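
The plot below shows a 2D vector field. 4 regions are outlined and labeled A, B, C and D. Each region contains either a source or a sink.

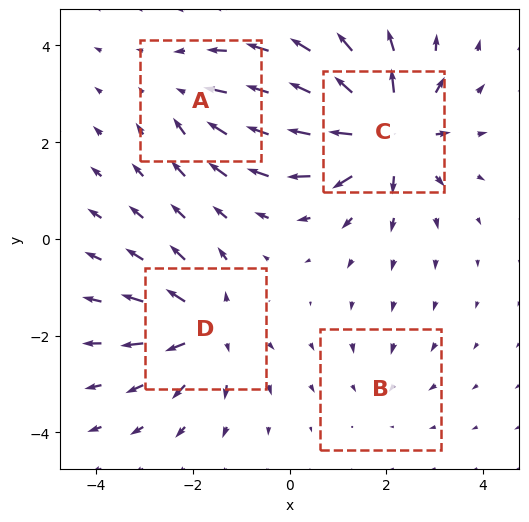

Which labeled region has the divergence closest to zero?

B

Divergence at each region's feature centre — A: about -4, B: about -2, C: about +8, D: about +5. Region B is closest to zero.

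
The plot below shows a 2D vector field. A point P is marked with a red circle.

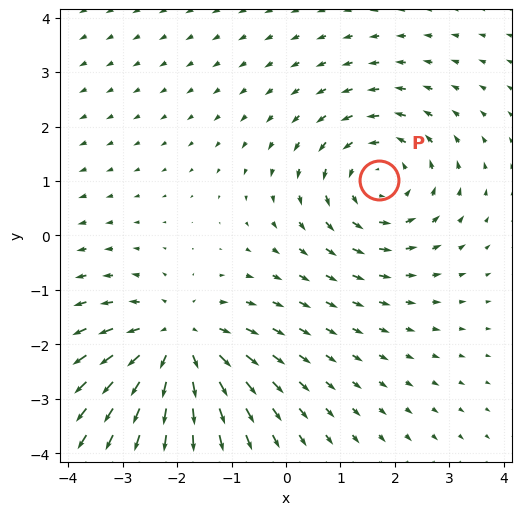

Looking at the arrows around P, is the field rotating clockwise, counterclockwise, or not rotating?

counterclockwise

Near P at (1.7, 1.0) the arrows circulate counterclockwise. The curl (z-component) there is about +3; positive curl means counterclockwise rotation.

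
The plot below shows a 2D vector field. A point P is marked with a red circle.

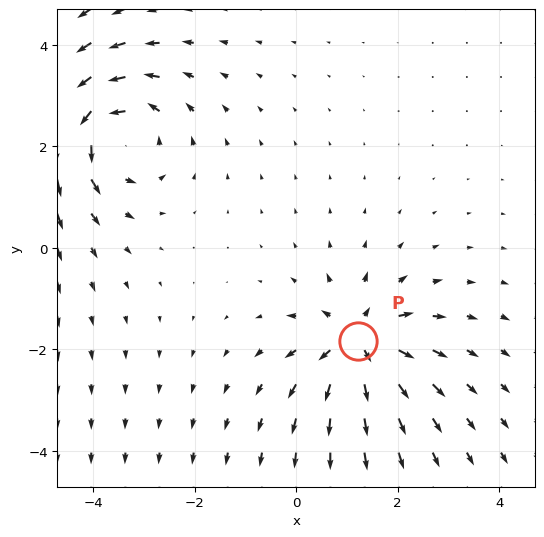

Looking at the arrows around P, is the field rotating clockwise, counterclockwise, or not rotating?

Near P at (1.2, -1.8) the arrows show no circulation. The curl there is ≈0.

not rotating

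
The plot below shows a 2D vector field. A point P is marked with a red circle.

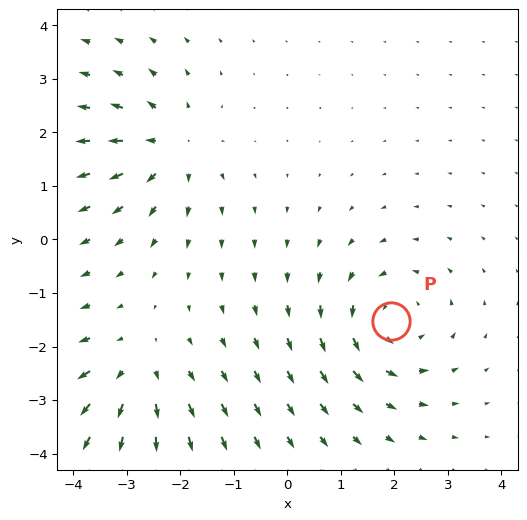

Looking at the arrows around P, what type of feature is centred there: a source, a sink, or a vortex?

vortex

At P (1.9, -1.5) the arrows circulate counterclockwise. Divergence ≈0, curl about +4 — near-zero divergence with nonzero curl is a vortex.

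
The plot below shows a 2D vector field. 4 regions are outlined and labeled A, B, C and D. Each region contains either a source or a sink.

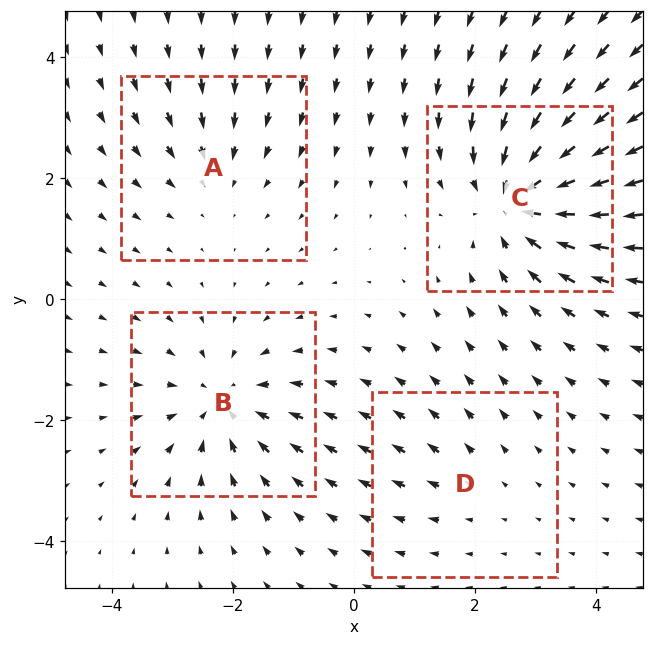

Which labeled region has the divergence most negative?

Divergence at each region's feature centre — A: about -3, B: about -5, C: about -7, D: about +2. Region C is most negative.

C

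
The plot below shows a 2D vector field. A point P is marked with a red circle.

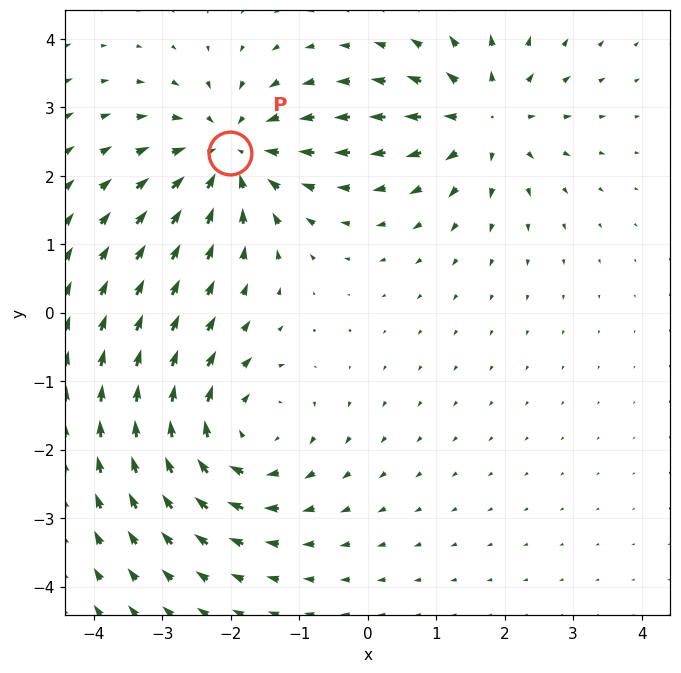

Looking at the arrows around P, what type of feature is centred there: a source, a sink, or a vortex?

sink

At P (-2.0, 2.3) the arrows converge inward. Divergence about -4, curl ≈0 — negative divergence with near-zero curl is a sink.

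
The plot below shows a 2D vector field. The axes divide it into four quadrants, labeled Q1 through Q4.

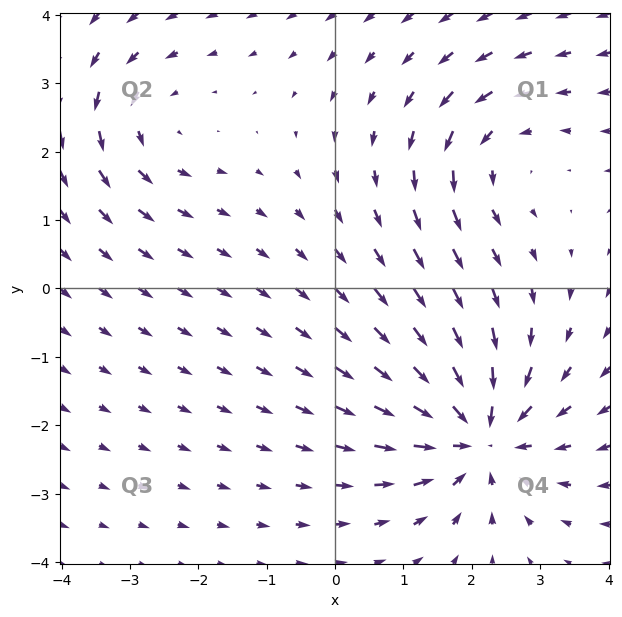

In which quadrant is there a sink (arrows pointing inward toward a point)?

Q4

The sink sits at approximately (2.1, -2.2), which lies in quadrant Q4. The divergence there is about -5, negative as expected for a sink.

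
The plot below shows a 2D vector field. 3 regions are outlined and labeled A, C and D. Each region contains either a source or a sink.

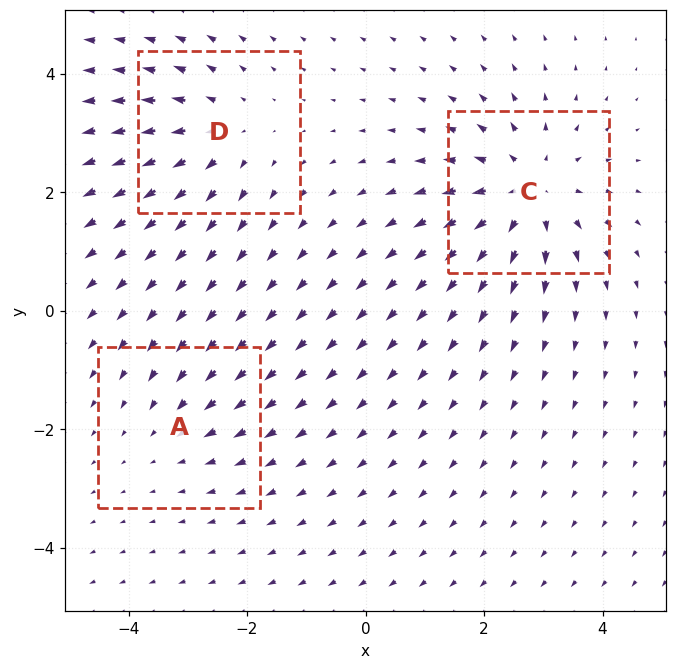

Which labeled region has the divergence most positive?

C

Divergence at each region's feature centre — A: about -2, C: about +4, D: about +3. Region C is most positive.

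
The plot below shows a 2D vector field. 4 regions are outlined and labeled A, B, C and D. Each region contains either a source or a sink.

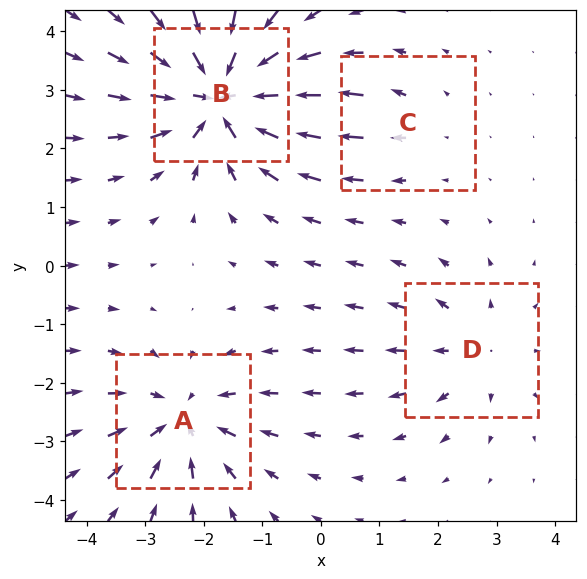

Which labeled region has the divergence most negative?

Divergence at each region's feature centre — A: about -5, B: about -7, C: about +2, D: about +3. Region B is most negative.

B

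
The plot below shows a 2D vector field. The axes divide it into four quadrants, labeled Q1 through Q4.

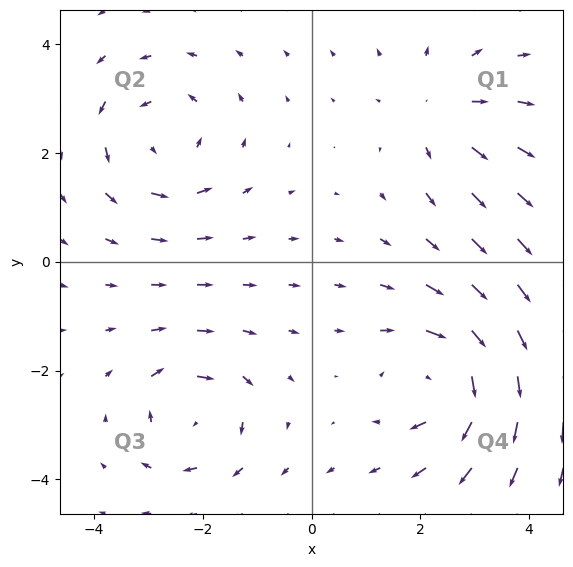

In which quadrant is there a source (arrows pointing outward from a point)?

The source sits at approximately (2.4, 2.8), which lies in quadrant Q1. The divergence there is about +3, positive as expected for a source.

Q1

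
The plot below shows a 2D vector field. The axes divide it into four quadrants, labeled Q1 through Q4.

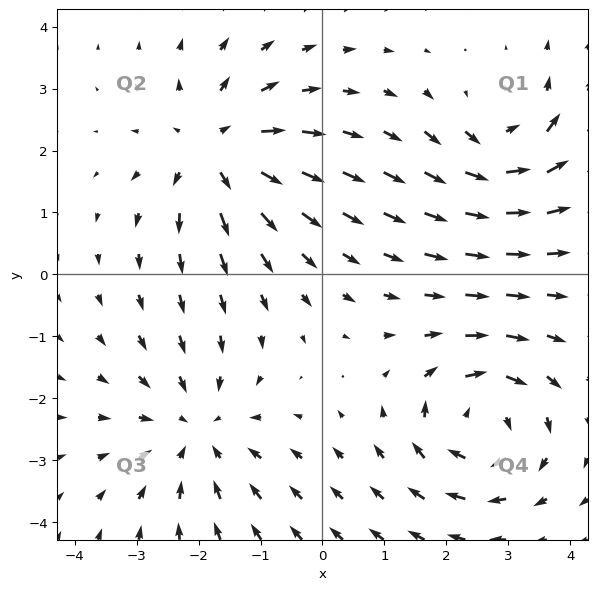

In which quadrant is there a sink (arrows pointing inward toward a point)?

The sink sits at approximately (-2.0, -2.5), which lies in quadrant Q3. The divergence there is about -3, negative as expected for a sink.

Q3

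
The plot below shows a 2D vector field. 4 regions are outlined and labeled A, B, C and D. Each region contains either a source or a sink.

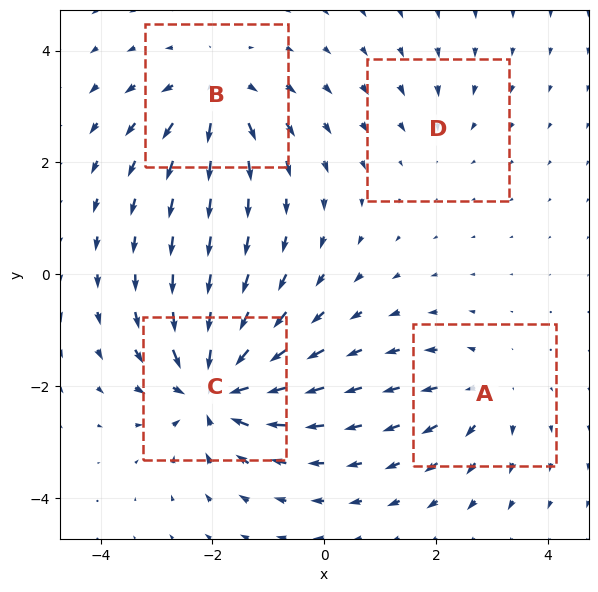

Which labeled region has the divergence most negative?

C

Divergence at each region's feature centre — A: about +4, B: about +5, C: about -8, D: about -2. Region C is most negative.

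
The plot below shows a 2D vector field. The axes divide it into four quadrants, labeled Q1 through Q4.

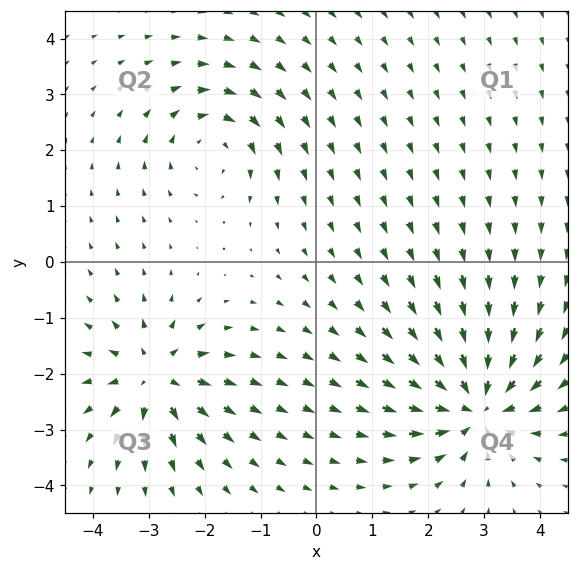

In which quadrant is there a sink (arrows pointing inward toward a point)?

Q4

The sink sits at approximately (2.9, -2.6), which lies in quadrant Q4. The divergence there is about -6, negative as expected for a sink.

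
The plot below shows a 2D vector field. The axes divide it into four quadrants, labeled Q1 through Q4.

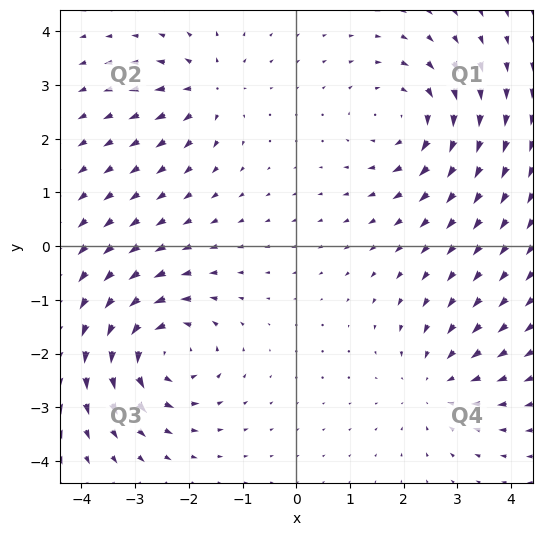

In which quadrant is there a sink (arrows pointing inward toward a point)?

The sink sits at approximately (2.6, -2.6), which lies in quadrant Q4. The divergence there is about -3, negative as expected for a sink.

Q4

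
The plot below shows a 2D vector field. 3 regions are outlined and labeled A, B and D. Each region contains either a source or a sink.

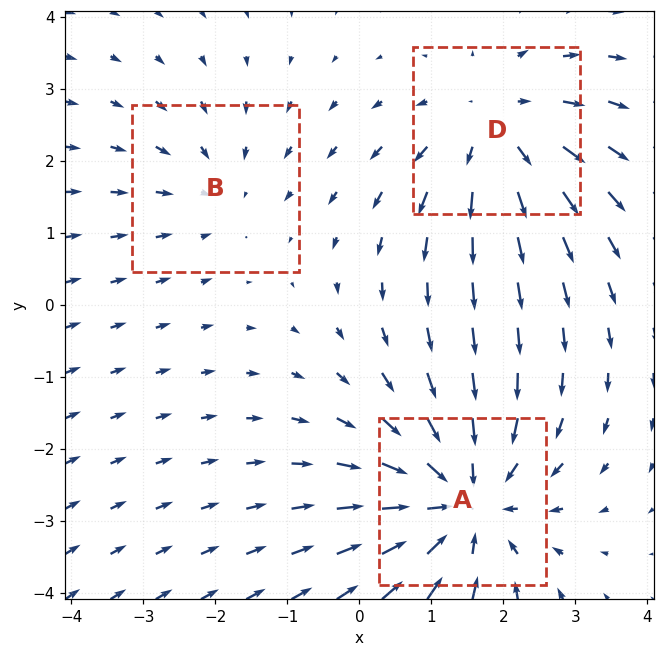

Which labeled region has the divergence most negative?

Divergence at each region's feature centre — A: about -4, B: about -2, D: about +3. Region A is most negative.

A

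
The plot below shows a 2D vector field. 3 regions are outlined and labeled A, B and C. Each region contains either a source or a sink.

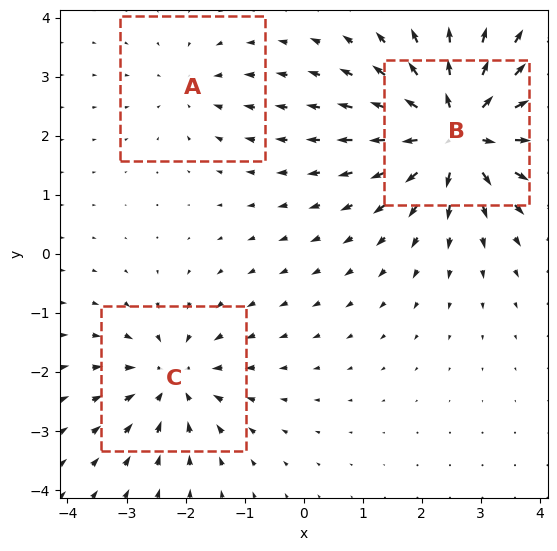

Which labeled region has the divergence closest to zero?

A

Divergence at each region's feature centre — A: about -2, B: about +6, C: about -4. Region A is closest to zero.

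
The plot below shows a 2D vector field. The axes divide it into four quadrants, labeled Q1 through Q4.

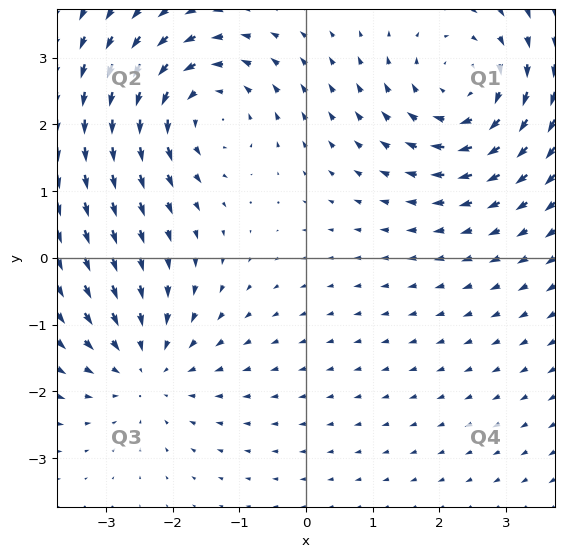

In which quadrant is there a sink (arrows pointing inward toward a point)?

The sink sits at approximately (-2.4, -1.7), which lies in quadrant Q3. The divergence there is about -3, negative as expected for a sink.

Q3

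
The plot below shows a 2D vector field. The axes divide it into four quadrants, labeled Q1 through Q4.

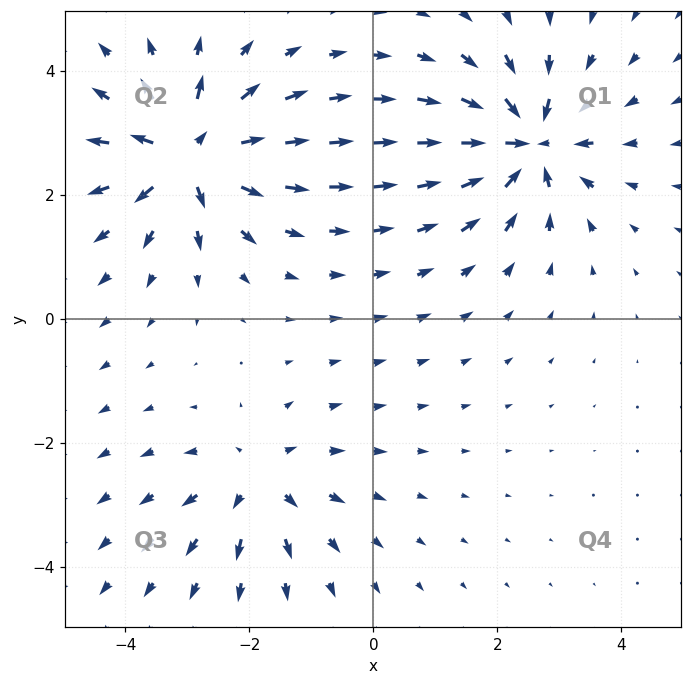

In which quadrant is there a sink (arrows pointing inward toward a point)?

Q1

The sink sits at approximately (2.5, 2.8), which lies in quadrant Q1. The divergence there is about -5, negative as expected for a sink.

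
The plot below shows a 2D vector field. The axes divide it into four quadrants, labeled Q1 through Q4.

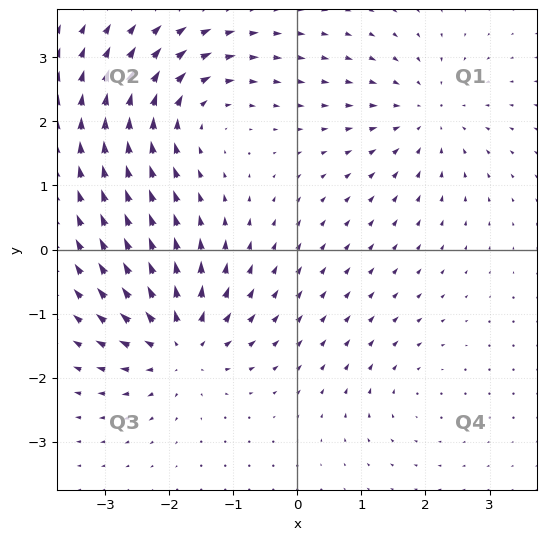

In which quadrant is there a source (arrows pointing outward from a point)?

The source sits at approximately (-1.8, -1.5), which lies in quadrant Q3. The divergence there is about +7, positive as expected for a source.

Q3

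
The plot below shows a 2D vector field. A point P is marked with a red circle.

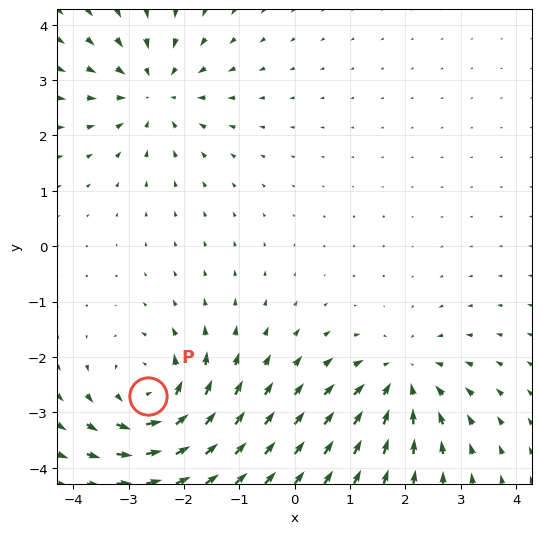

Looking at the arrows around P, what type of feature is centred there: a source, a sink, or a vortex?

vortex

At P (-2.6, -2.7) the arrows circulate counterclockwise. Divergence ≈0, curl about +6 — near-zero divergence with nonzero curl is a vortex.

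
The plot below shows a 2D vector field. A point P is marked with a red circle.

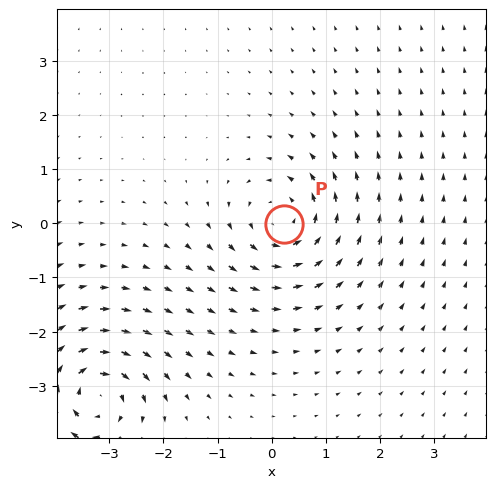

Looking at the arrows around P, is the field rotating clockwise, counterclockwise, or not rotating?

Near P at (0.2, -0.0) the arrows circulate counterclockwise. The curl (z-component) there is about +4; positive curl means counterclockwise rotation.

counterclockwise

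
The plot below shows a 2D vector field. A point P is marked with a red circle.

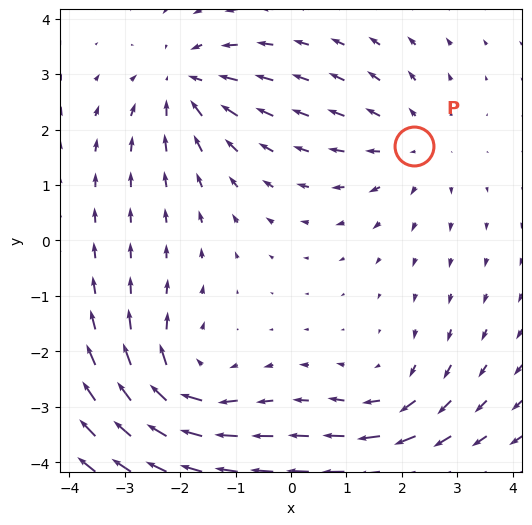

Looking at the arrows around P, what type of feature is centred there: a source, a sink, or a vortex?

source

At P (2.2, 1.7) the arrows spread outward. Divergence about +2, curl ≈0 — positive divergence with near-zero curl is a source.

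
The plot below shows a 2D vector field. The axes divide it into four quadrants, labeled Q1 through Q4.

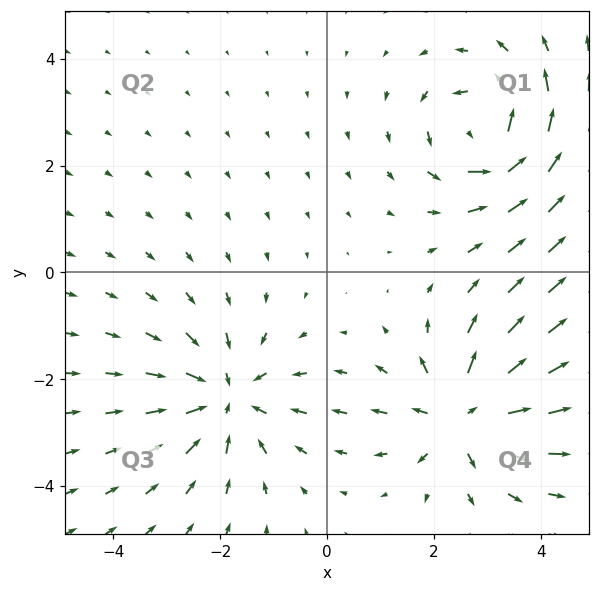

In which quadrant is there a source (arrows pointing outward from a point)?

Q4

The source sits at approximately (2.6, -2.7), which lies in quadrant Q4. The divergence there is about +4, positive as expected for a source.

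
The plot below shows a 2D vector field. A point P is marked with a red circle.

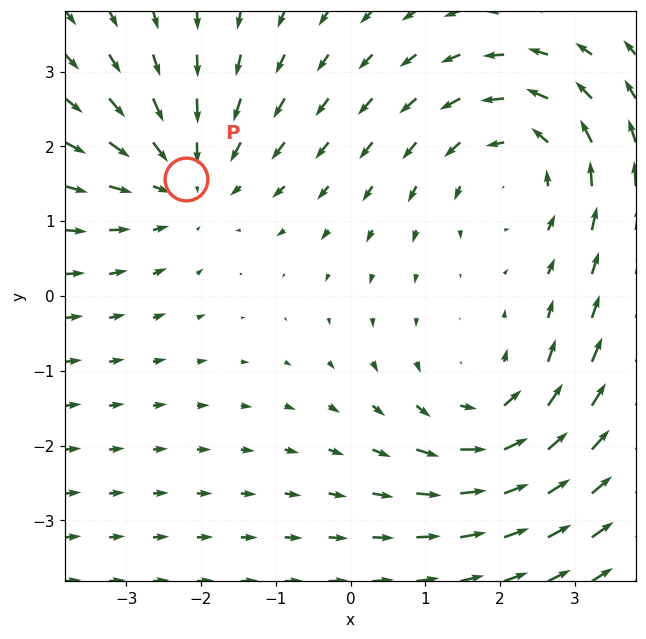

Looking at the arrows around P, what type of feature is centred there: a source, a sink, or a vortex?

At P (-2.2, 1.6) the arrows converge inward. Divergence about -4, curl ≈0 — negative divergence with near-zero curl is a sink.

sink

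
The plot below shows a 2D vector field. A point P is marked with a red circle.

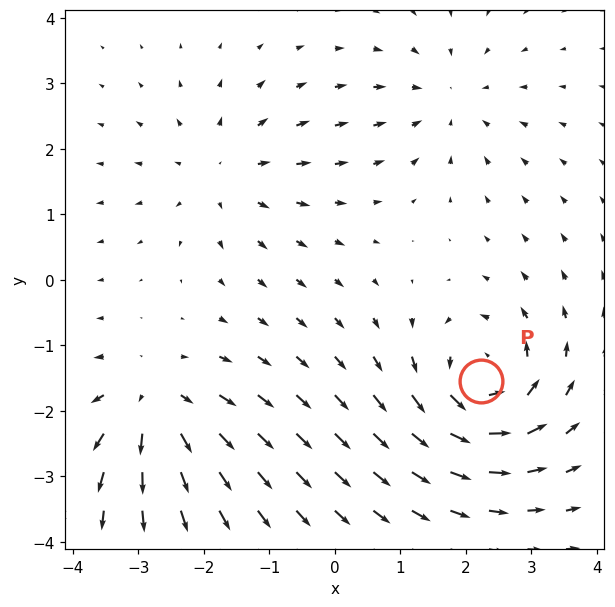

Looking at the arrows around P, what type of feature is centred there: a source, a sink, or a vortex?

vortex

At P (2.2, -1.5) the arrows circulate counterclockwise. Divergence ≈0, curl about +6 — near-zero divergence with nonzero curl is a vortex.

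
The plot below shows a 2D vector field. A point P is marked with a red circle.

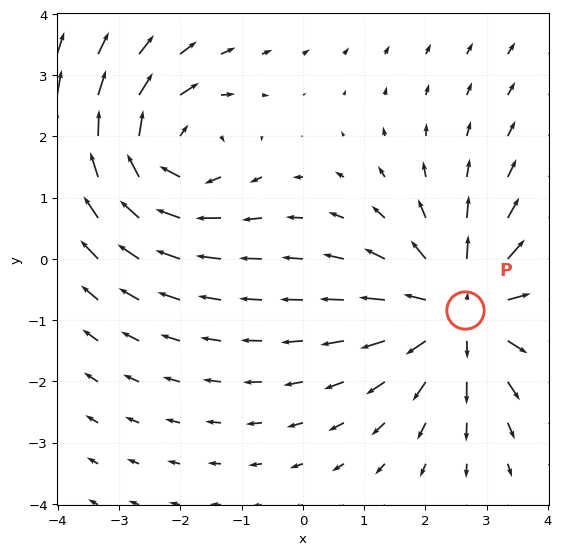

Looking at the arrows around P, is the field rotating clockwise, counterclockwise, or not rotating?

not rotating

Near P at (2.6, -0.8) the arrows show no circulation. The curl there is ≈0.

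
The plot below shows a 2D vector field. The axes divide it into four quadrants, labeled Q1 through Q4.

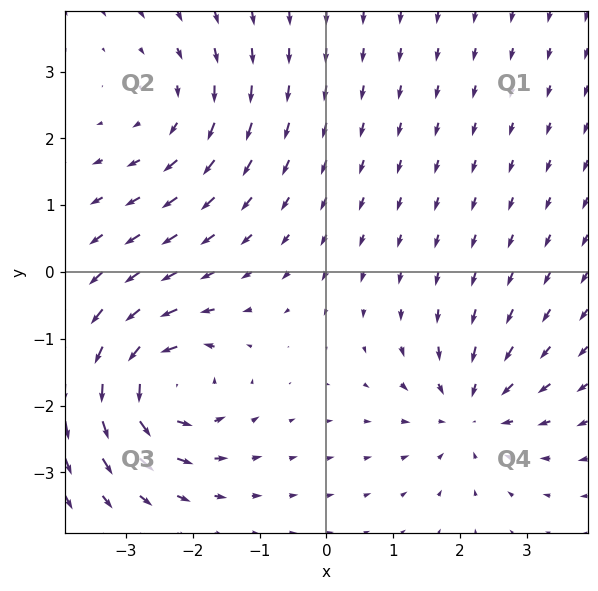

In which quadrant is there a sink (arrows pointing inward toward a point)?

Q4

The sink sits at approximately (2.2, -2.1), which lies in quadrant Q4. The divergence there is about -4, negative as expected for a sink.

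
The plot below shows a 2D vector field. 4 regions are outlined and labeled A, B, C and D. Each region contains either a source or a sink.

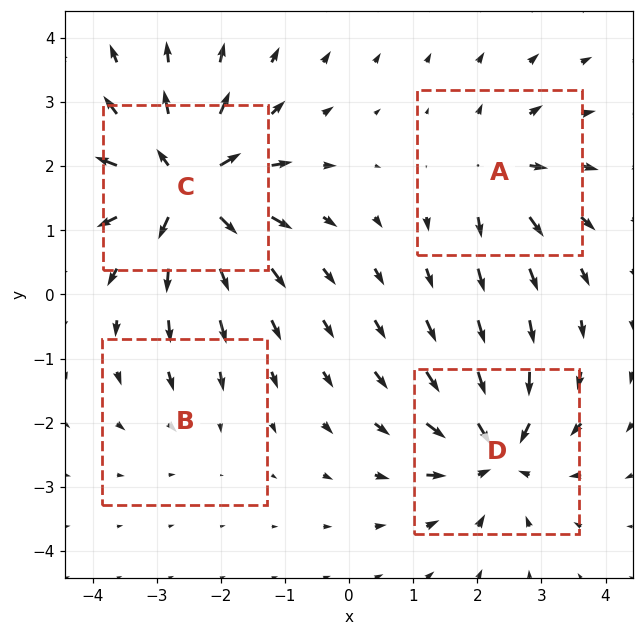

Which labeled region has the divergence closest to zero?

B

Divergence at each region's feature centre — A: about +4, B: about -2, C: about +8, D: about -6. Region B is closest to zero.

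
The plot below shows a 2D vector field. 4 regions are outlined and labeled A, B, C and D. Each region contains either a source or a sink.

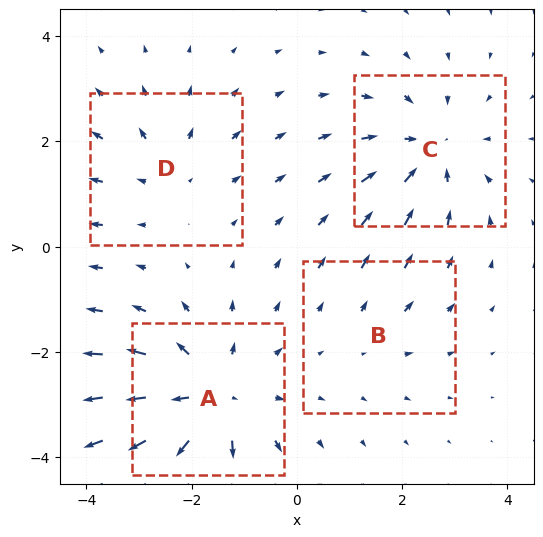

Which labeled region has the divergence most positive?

Divergence at each region's feature centre — A: about +6, B: about +2, C: about -5, D: about +3. Region A is most positive.

A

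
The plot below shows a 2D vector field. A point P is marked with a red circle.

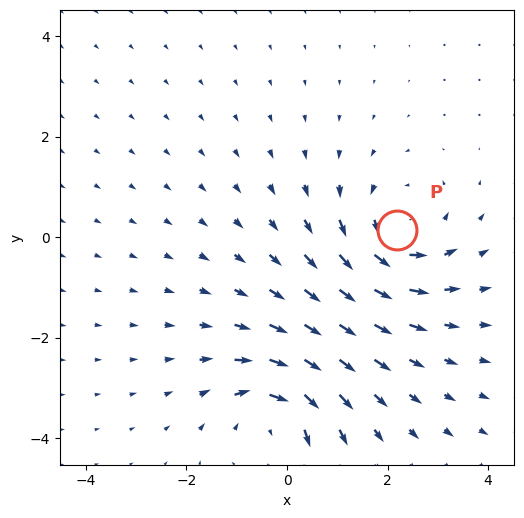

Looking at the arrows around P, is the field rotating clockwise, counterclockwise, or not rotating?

Near P at (2.2, 0.2) the arrows circulate counterclockwise. The curl (z-component) there is about +4; positive curl means counterclockwise rotation.

counterclockwise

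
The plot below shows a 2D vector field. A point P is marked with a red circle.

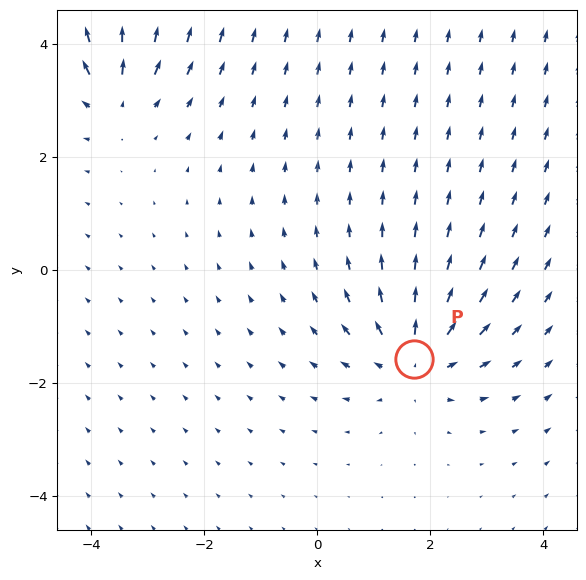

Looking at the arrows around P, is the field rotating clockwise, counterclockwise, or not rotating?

Near P at (1.7, -1.6) the arrows show no circulation. The curl there is ≈0.

not rotating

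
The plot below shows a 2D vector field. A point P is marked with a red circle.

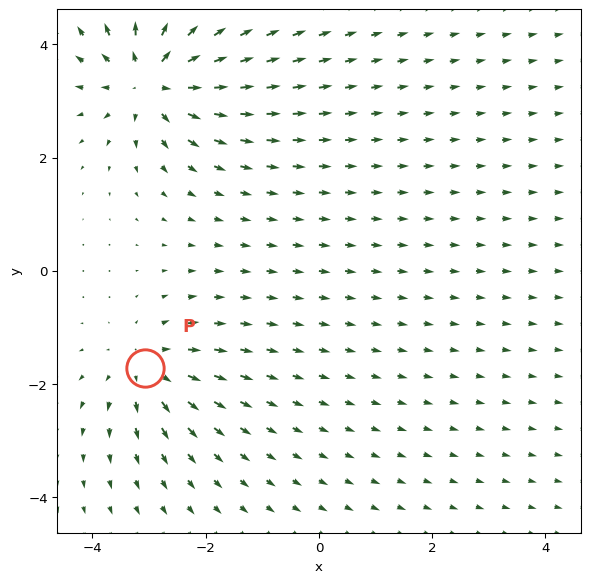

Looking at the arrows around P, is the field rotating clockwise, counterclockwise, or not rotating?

not rotating

Near P at (-3.1, -1.7) the arrows show no circulation. The curl there is ≈0.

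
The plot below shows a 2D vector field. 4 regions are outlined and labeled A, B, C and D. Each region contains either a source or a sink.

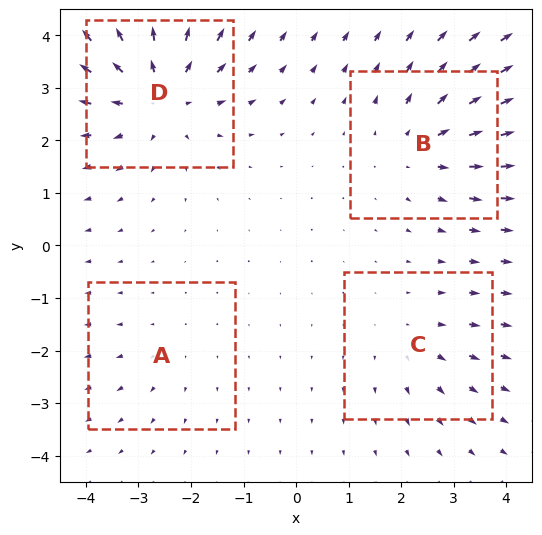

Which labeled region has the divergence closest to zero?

A

Divergence at each region's feature centre — A: about +2, B: about +4, C: about +3, D: about +6. Region A is closest to zero.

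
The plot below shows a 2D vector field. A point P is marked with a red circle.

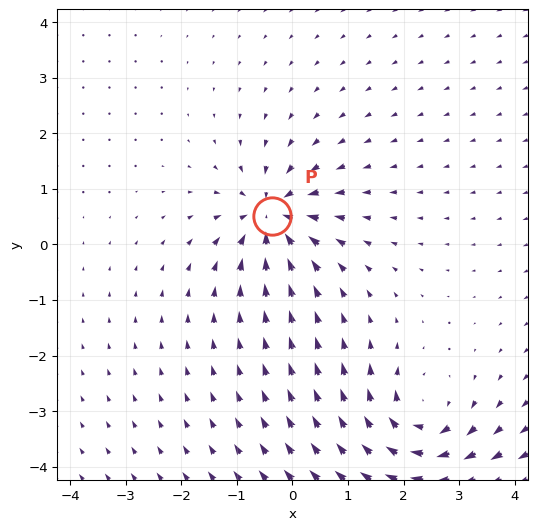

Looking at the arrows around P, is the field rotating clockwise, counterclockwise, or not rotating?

Near P at (-0.4, 0.5) the arrows show no circulation. The curl there is ≈0.

not rotating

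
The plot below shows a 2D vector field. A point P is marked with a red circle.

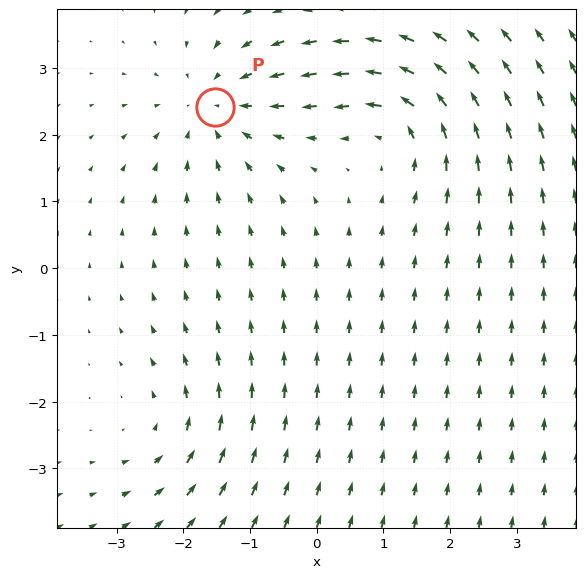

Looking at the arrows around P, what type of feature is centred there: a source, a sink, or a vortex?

At P (-1.5, 2.4) the arrows converge inward. Divergence about -4, curl ≈0 — negative divergence with near-zero curl is a sink.

sink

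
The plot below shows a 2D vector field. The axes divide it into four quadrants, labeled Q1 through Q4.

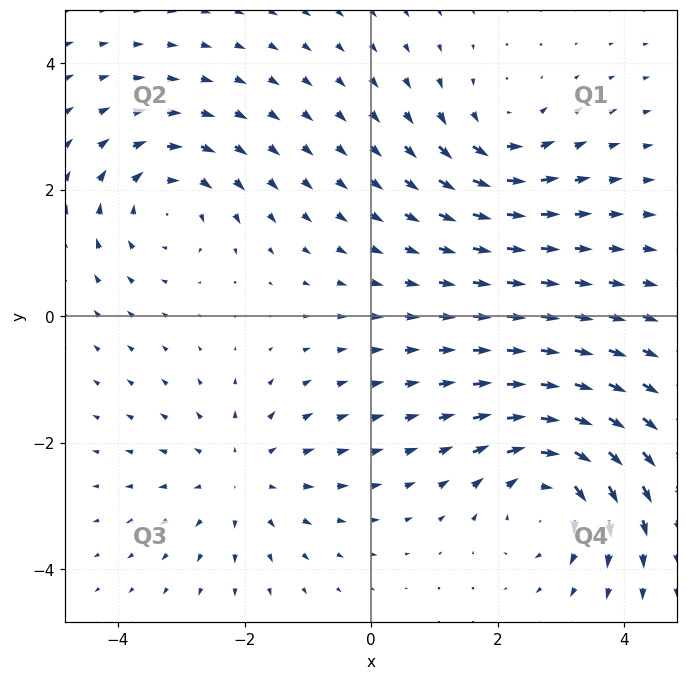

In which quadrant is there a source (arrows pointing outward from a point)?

Q3

The source sits at approximately (-2.0, -2.5), which lies in quadrant Q3. The divergence there is about +2, positive as expected for a source.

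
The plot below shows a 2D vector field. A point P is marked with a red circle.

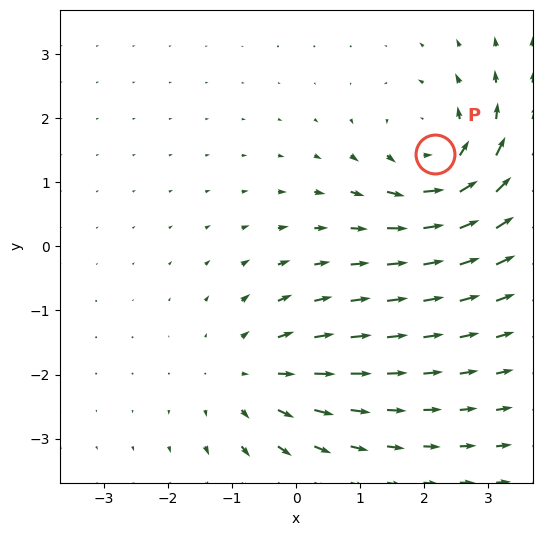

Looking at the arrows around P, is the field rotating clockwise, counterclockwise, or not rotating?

Near P at (2.2, 1.4) the arrows circulate counterclockwise. The curl (z-component) there is about +5; positive curl means counterclockwise rotation.

counterclockwise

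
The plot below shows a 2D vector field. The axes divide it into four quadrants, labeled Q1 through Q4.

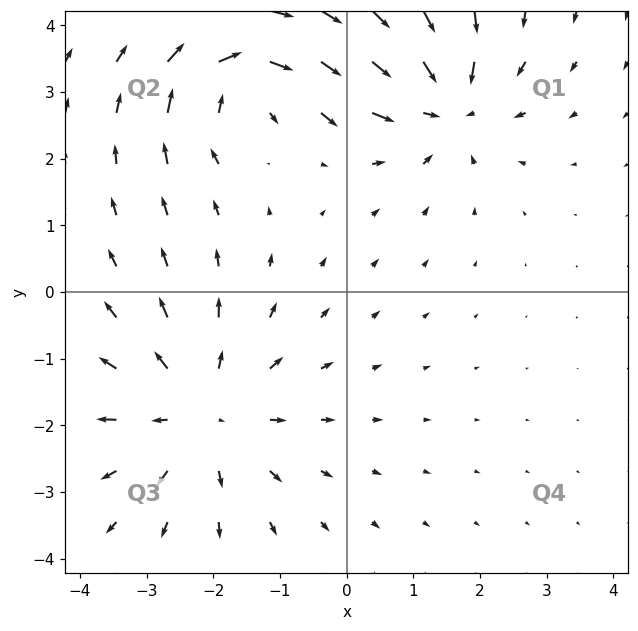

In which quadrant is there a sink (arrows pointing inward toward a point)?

Q1

The sink sits at approximately (1.5, 2.8), which lies in quadrant Q1. The divergence there is about -5, negative as expected for a sink.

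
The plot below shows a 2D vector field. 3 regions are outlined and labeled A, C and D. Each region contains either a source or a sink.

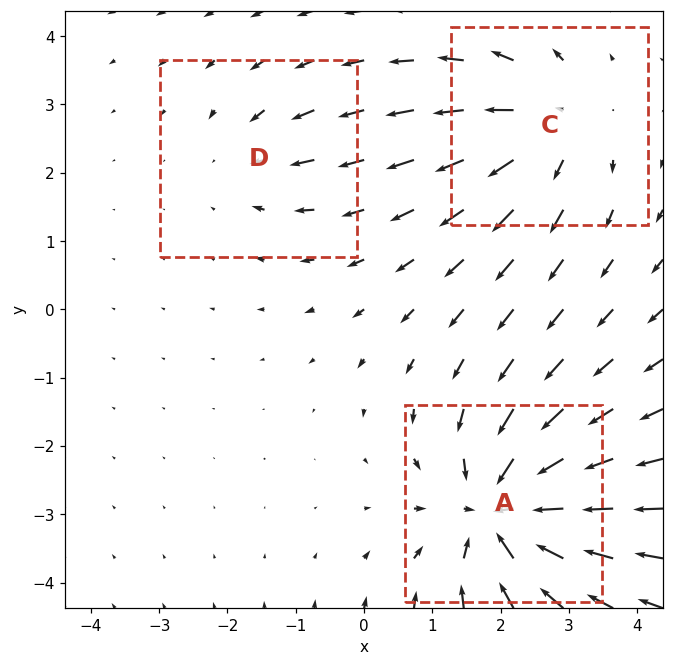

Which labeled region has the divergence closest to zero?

D

Divergence at each region's feature centre — A: about -6, C: about +4, D: about -2. Region D is closest to zero.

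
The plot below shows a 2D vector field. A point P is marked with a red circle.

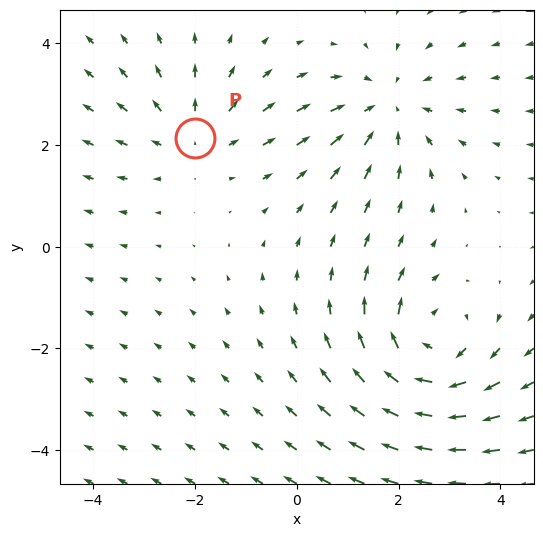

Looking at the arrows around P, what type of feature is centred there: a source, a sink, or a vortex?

source

At P (-2.0, 2.1) the arrows spread outward. Divergence about +2, curl ≈0 — positive divergence with near-zero curl is a source.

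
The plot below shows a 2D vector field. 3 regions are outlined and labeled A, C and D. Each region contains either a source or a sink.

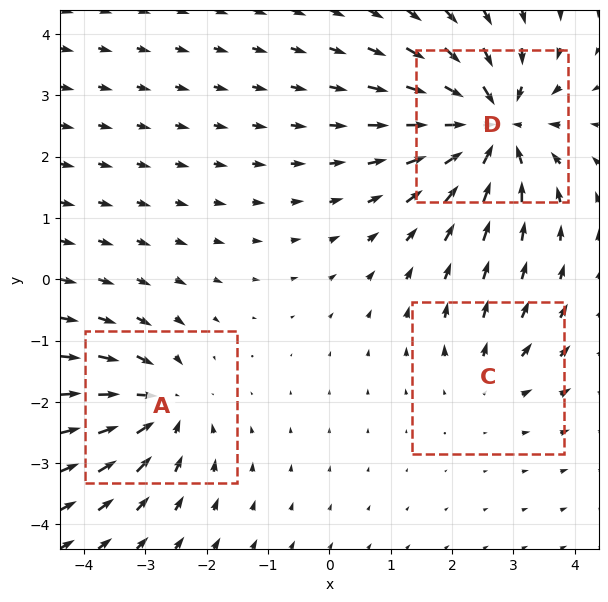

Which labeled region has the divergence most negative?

Divergence at each region's feature centre — A: about -4, C: about +2, D: about -6. Region D is most negative.

D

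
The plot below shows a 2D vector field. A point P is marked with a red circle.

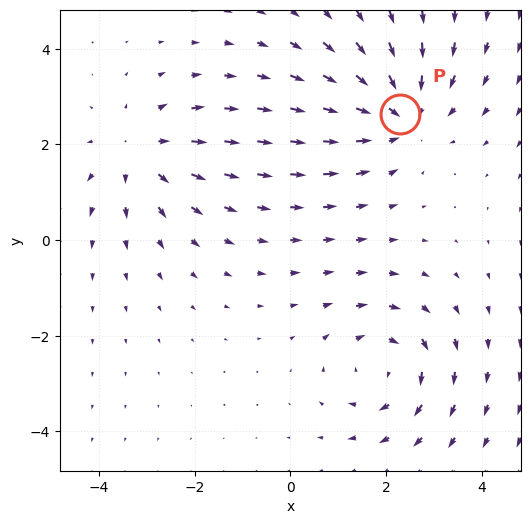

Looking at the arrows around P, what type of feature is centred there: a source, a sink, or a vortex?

sink

At P (2.3, 2.6) the arrows converge inward. Divergence about -4, curl ≈0 — negative divergence with near-zero curl is a sink.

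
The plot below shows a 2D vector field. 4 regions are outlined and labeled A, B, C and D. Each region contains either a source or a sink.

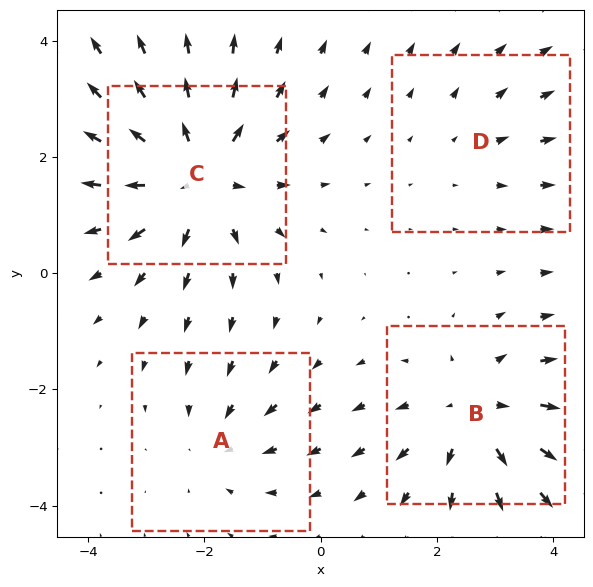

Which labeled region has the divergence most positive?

Divergence at each region's feature centre — A: about -3, B: about +4, C: about +6, D: about +2. Region C is most positive.

C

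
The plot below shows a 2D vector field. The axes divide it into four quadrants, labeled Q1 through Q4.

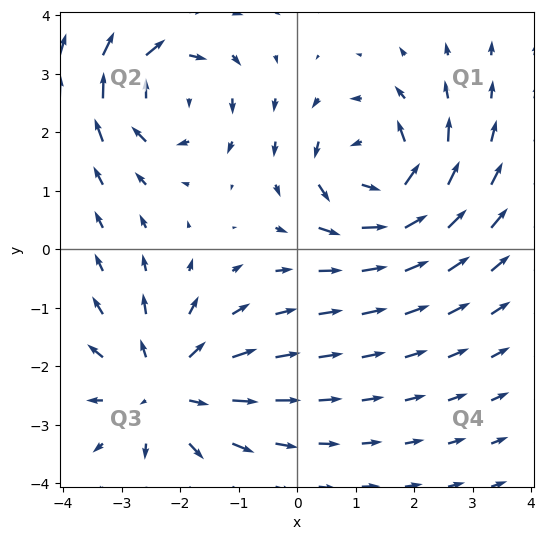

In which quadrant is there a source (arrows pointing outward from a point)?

The source sits at approximately (-2.3, -2.4), which lies in quadrant Q3. The divergence there is about +3, positive as expected for a source.

Q3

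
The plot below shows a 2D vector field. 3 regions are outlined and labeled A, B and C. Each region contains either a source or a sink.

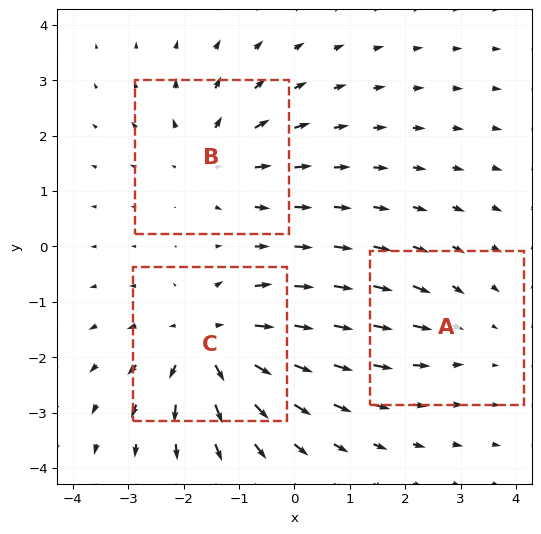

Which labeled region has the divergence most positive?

C

Divergence at each region's feature centre — A: about -2, B: about +3, C: about +5. Region C is most positive.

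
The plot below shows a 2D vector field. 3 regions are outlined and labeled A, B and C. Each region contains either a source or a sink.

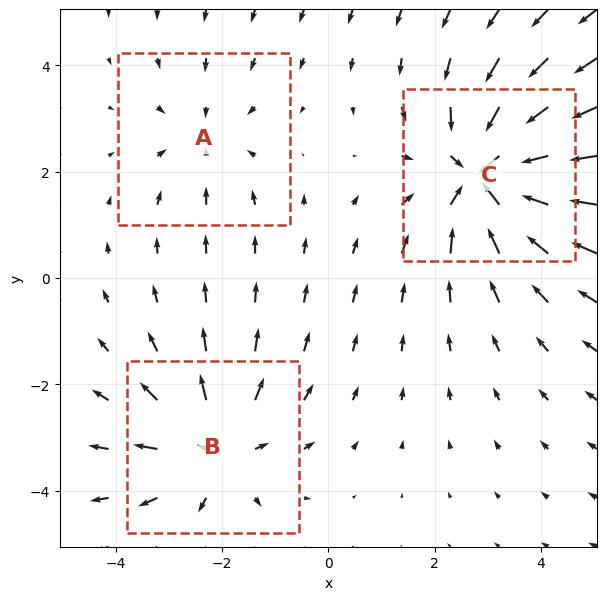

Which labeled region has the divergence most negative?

C

Divergence at each region's feature centre — A: about -2, B: about +3, C: about -4. Region C is most negative.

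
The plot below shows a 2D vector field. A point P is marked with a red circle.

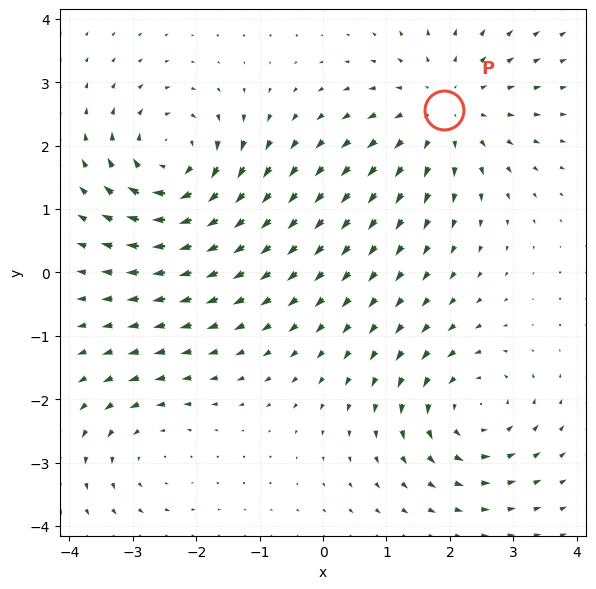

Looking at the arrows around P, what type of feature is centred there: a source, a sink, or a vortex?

At P (1.9, 2.6) the arrows spread outward. Divergence about +4, curl ≈0 — positive divergence with near-zero curl is a source.

source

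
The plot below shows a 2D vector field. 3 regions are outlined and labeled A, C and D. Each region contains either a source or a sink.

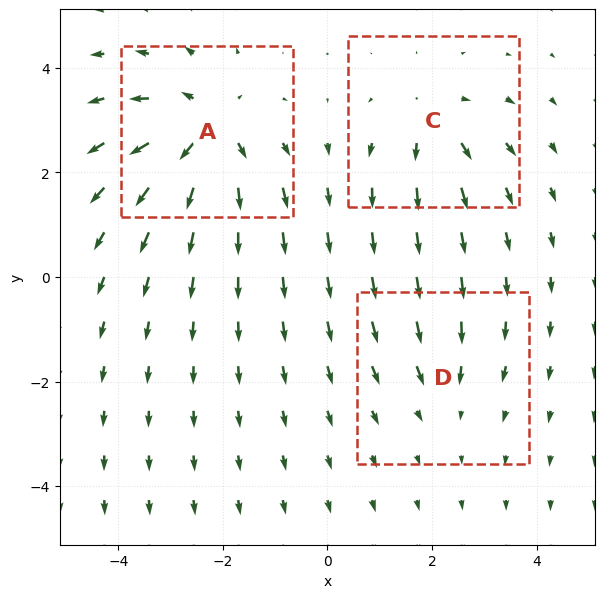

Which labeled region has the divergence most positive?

A

Divergence at each region's feature centre — A: about +5, C: about +3, D: about -2. Region A is most positive.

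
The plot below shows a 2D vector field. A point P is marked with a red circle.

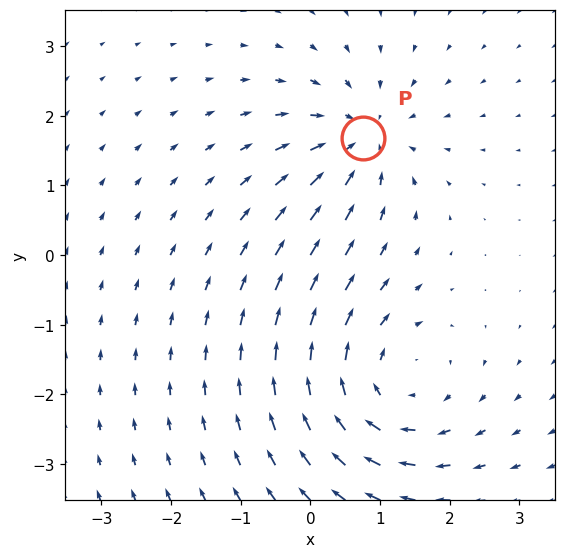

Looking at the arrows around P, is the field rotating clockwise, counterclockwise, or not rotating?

not rotating

Near P at (0.7, 1.7) the arrows show no circulation. The curl there is ≈0.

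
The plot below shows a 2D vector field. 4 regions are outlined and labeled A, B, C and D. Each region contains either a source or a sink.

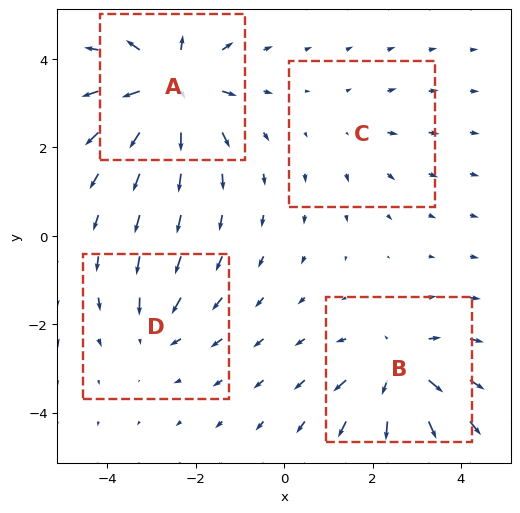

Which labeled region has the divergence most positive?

Divergence at each region's feature centre — A: about +8, B: about +6, C: about +2, D: about -4. Region A is most positive.

A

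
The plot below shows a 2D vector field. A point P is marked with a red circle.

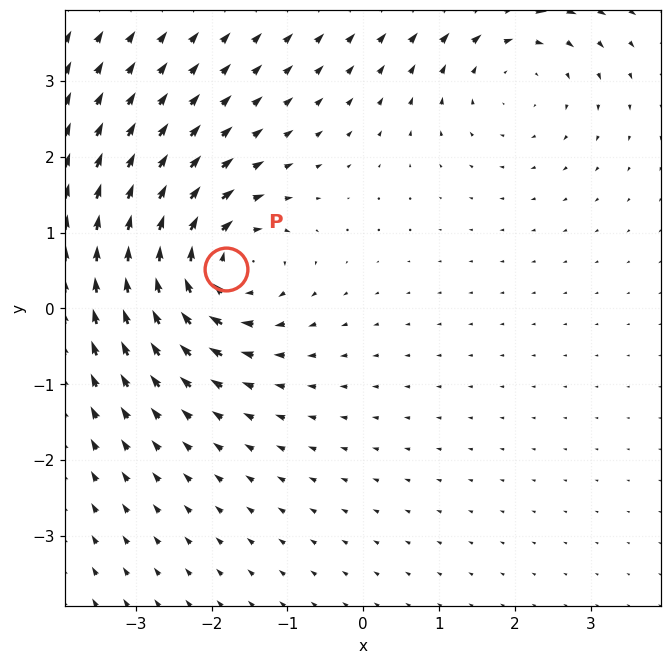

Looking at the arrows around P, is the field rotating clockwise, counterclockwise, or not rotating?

Near P at (-1.8, 0.5) the arrows circulate clockwise. The curl (z-component) there is about -6; negative curl means clockwise rotation.

clockwise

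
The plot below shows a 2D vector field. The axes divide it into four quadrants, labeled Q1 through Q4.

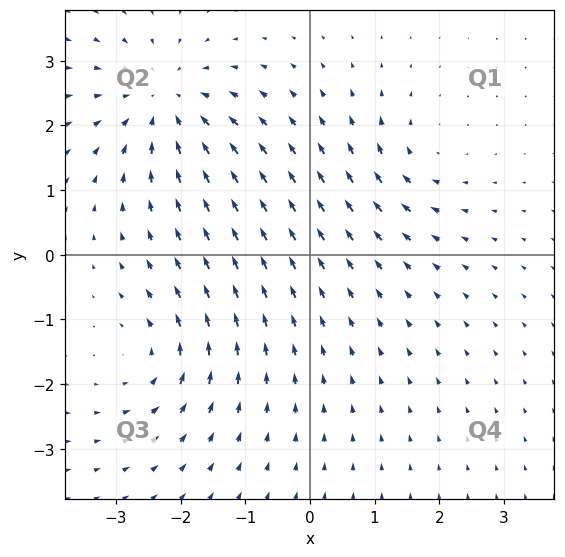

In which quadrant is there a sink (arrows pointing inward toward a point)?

Q2

The sink sits at approximately (-2.2, 2.4), which lies in quadrant Q2. The divergence there is about -4, negative as expected for a sink.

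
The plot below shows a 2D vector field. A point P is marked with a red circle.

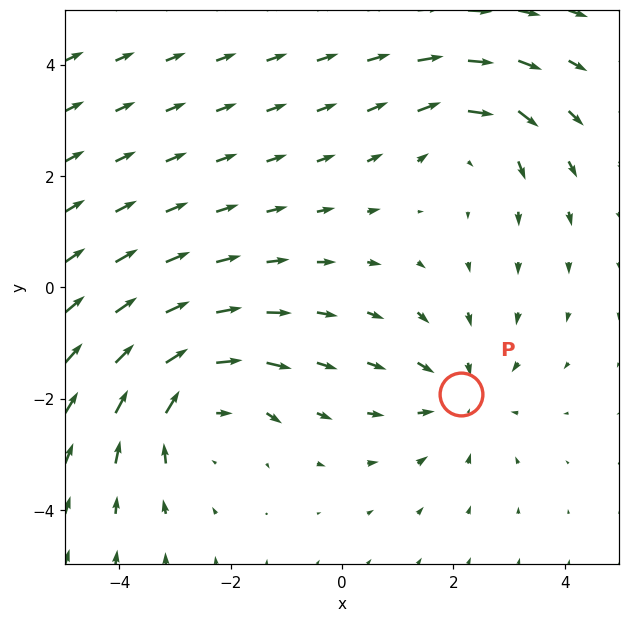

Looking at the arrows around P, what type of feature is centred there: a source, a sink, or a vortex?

sink

At P (2.1, -1.9) the arrows converge inward. Divergence about -3, curl ≈0 — negative divergence with near-zero curl is a sink.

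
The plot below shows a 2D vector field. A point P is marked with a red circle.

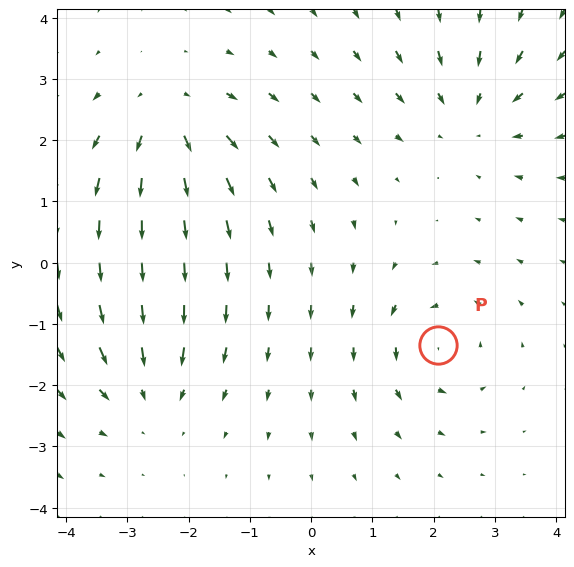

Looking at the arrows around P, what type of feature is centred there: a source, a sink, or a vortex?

At P (2.1, -1.3) the arrows circulate counterclockwise. Divergence ≈0, curl about +4 — near-zero divergence with nonzero curl is a vortex.

vortex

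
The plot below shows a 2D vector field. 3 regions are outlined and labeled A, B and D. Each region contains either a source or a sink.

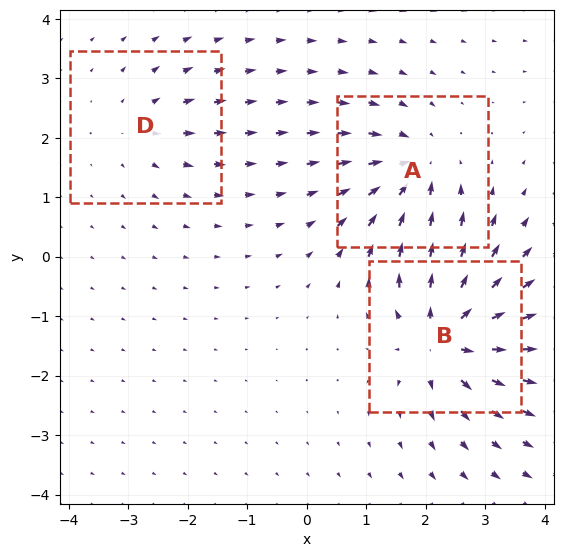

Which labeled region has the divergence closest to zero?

D

Divergence at each region's feature centre — A: about -4, B: about +6, D: about +2. Region D is closest to zero.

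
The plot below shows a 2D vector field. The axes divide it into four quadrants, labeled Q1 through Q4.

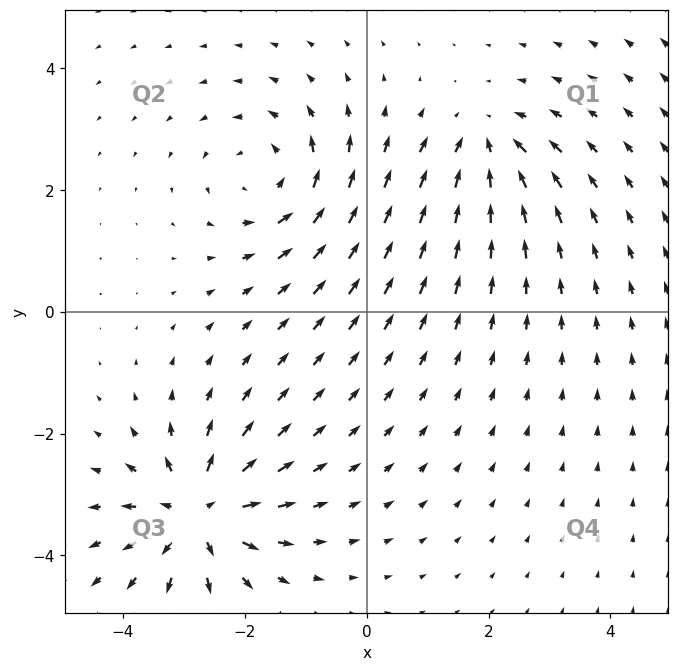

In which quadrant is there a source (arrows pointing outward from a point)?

The source sits at approximately (-2.8, -3.3), which lies in quadrant Q3. The divergence there is about +7, positive as expected for a source.

Q3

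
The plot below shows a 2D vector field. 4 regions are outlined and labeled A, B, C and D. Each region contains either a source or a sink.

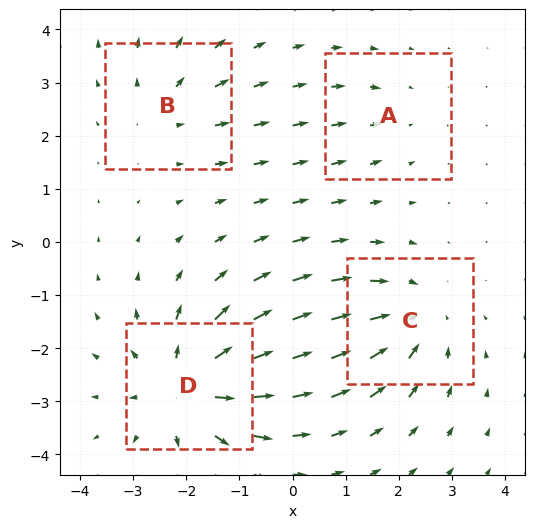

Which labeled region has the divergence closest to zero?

Divergence at each region's feature centre — A: about -2, B: about +3, C: about -4, D: about +6. Region A is closest to zero.

A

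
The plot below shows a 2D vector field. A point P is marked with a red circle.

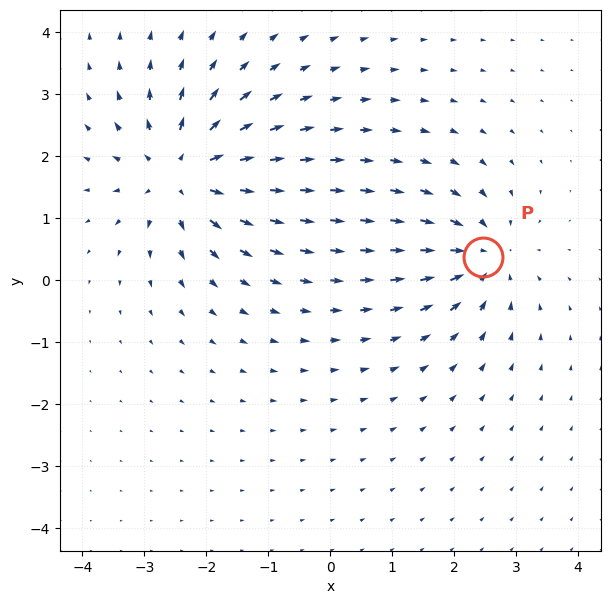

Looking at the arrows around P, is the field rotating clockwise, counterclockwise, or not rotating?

Near P at (2.5, 0.4) the arrows show no circulation. The curl there is ≈0.

not rotating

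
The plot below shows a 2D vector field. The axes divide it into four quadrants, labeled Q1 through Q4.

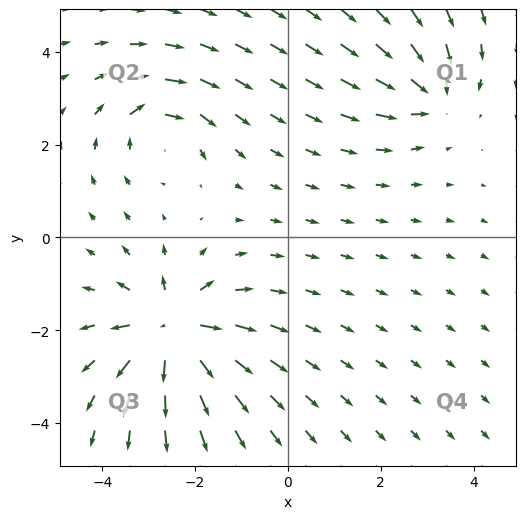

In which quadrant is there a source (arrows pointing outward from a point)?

The source sits at approximately (-2.5, -2.0), which lies in quadrant Q3. The divergence there is about +6, positive as expected for a source.

Q3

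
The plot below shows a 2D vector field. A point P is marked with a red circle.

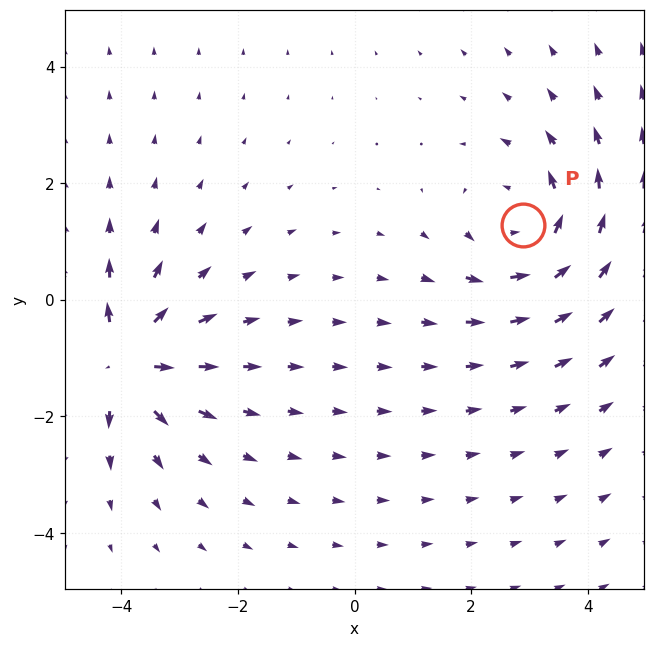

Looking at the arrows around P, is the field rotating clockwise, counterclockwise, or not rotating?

counterclockwise

Near P at (2.9, 1.3) the arrows circulate counterclockwise. The curl (z-component) there is about +3; positive curl means counterclockwise rotation.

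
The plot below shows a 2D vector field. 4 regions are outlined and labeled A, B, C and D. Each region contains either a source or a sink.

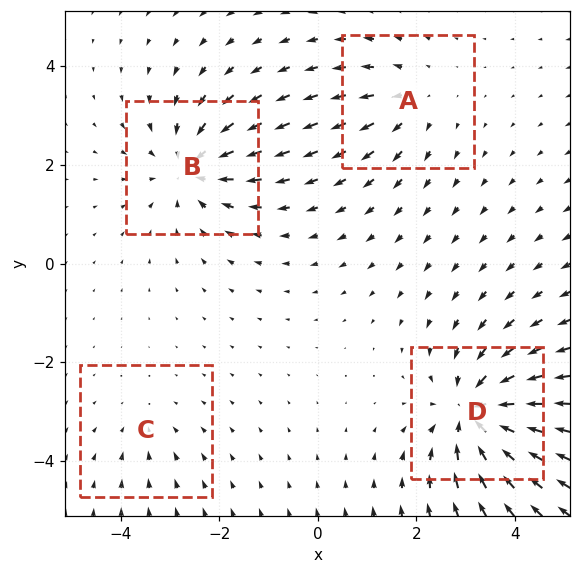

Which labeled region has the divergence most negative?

Divergence at each region's feature centre — A: about +3, B: about -5, C: about -2, D: about -7. Region D is most negative.

D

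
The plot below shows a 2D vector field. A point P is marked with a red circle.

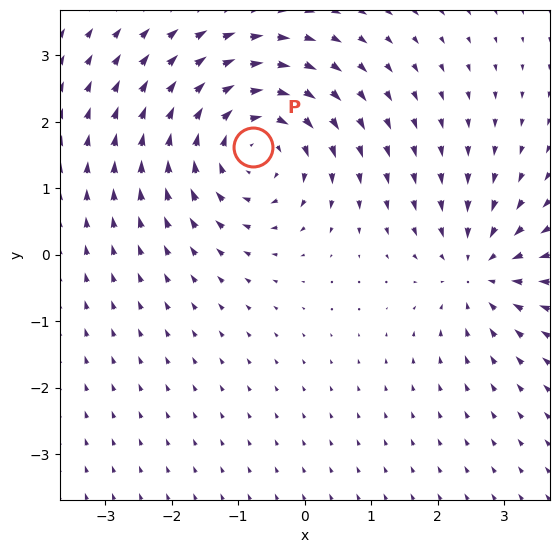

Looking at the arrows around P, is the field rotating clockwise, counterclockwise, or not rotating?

clockwise

Near P at (-0.8, 1.6) the arrows circulate clockwise. The curl (z-component) there is about -4; negative curl means clockwise rotation.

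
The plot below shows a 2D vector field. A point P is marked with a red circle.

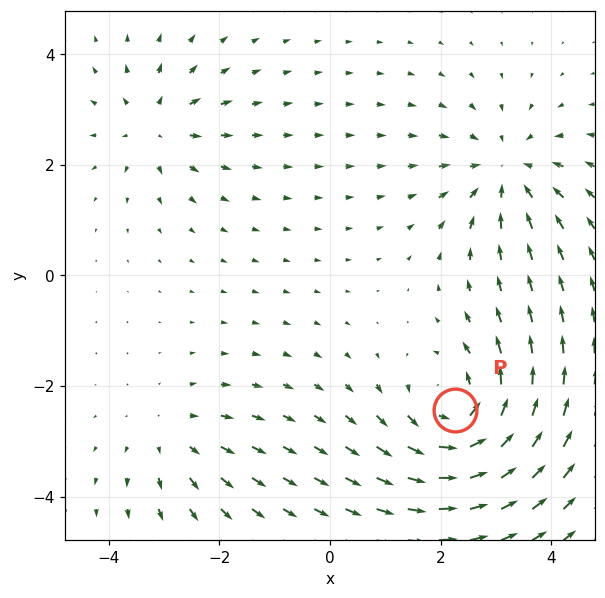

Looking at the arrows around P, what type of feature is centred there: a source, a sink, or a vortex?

vortex

At P (2.3, -2.4) the arrows circulate counterclockwise. Divergence ≈0, curl about +5 — near-zero divergence with nonzero curl is a vortex.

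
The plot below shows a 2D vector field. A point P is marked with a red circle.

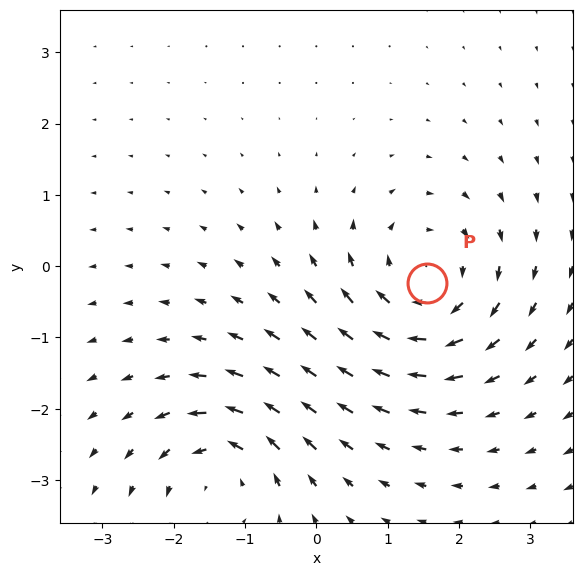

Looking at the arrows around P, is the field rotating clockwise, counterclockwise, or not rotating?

clockwise

Near P at (1.5, -0.2) the arrows circulate clockwise. The curl (z-component) there is about -5; negative curl means clockwise rotation.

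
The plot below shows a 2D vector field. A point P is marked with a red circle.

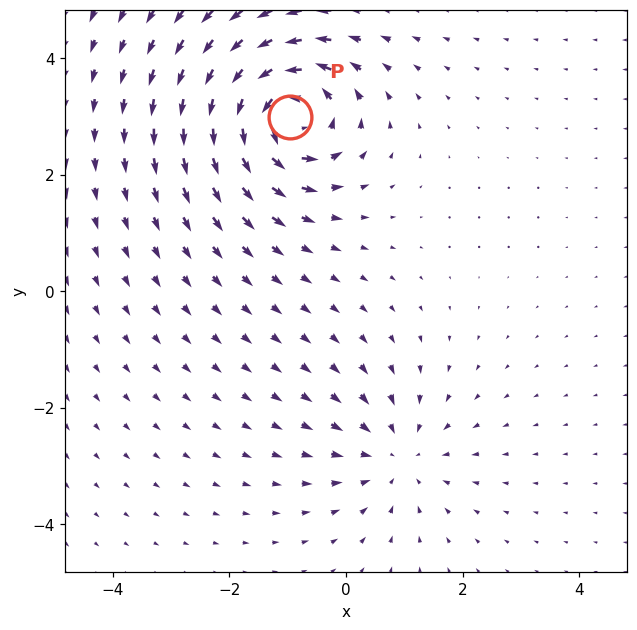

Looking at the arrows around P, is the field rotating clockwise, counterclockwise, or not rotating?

counterclockwise

Near P at (-1.0, 3.0) the arrows circulate counterclockwise. The curl (z-component) there is about +6; positive curl means counterclockwise rotation.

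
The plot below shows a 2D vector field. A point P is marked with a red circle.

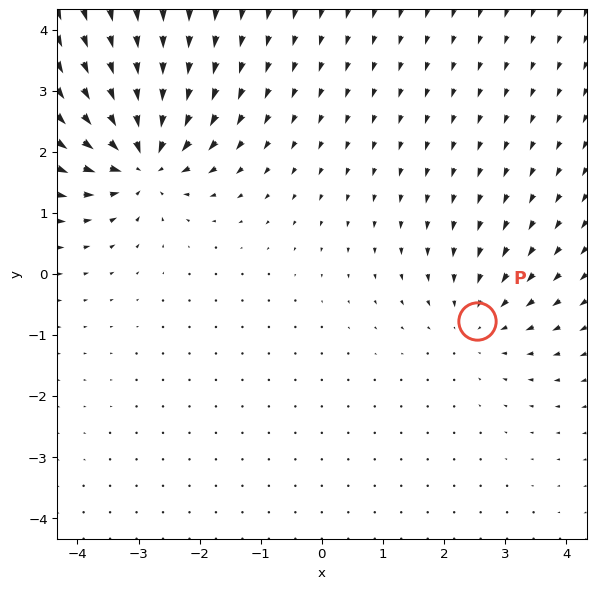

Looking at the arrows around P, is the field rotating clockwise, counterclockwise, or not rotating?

not rotating

Near P at (2.5, -0.8) the arrows show no circulation. The curl there is ≈0.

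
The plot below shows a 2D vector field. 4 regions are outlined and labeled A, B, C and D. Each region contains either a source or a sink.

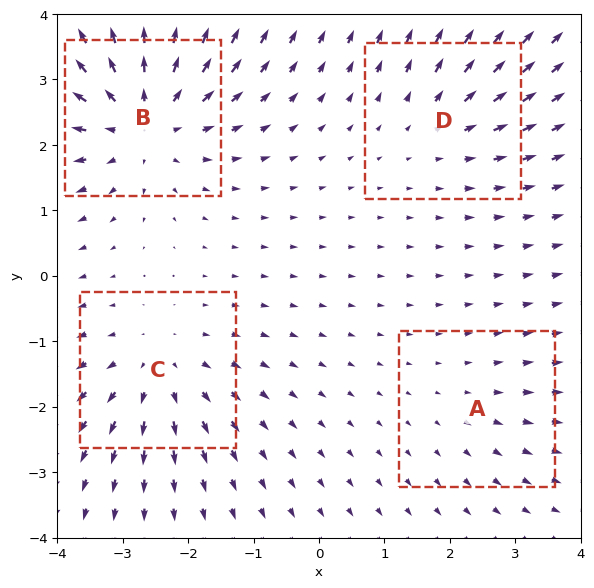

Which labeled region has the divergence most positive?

Divergence at each region's feature centre — A: about +2, B: about +7, C: about +4, D: about +3. Region B is most positive.

B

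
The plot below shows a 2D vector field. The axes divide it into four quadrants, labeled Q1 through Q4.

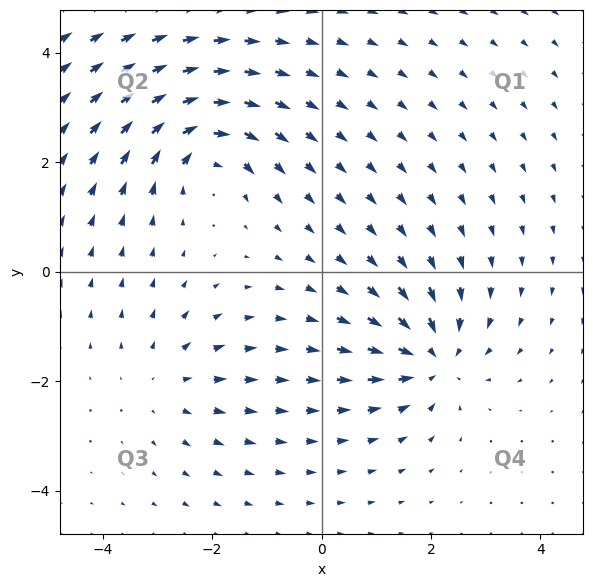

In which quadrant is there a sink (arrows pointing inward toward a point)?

Q4

The sink sits at approximately (2.0, -1.6), which lies in quadrant Q4. The divergence there is about -5, negative as expected for a sink.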